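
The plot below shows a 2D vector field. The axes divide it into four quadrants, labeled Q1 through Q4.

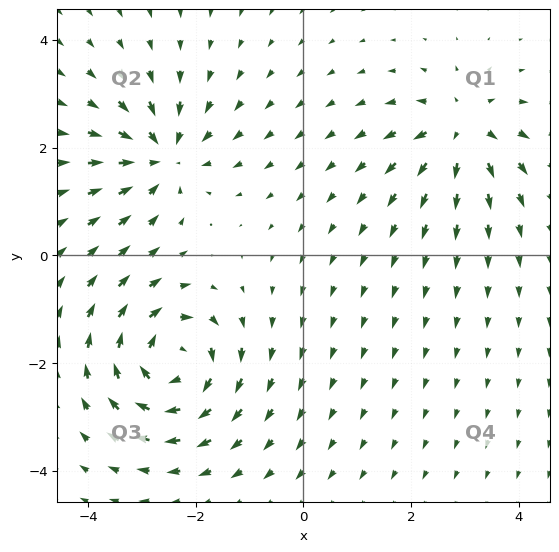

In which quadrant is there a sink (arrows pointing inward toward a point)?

Q2

The sink sits at approximately (-2.6, 1.8), which lies in quadrant Q2. The divergence there is about -5, negative as expected for a sink.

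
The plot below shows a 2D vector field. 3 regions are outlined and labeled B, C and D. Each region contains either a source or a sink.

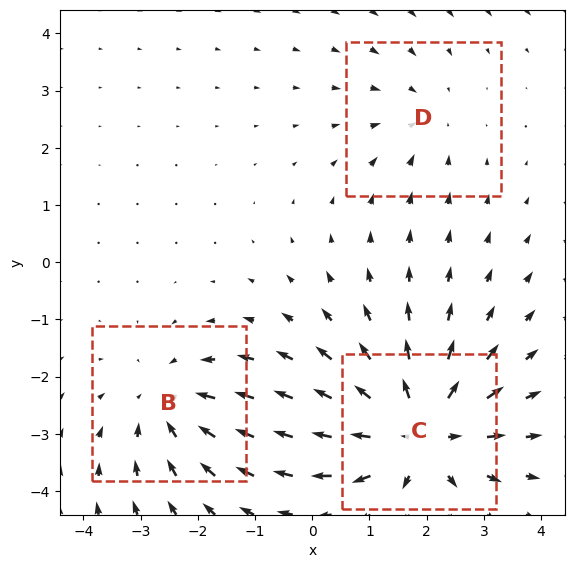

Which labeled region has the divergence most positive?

C

Divergence at each region's feature centre — B: about -3, C: about +4, D: about -2. Region C is most positive.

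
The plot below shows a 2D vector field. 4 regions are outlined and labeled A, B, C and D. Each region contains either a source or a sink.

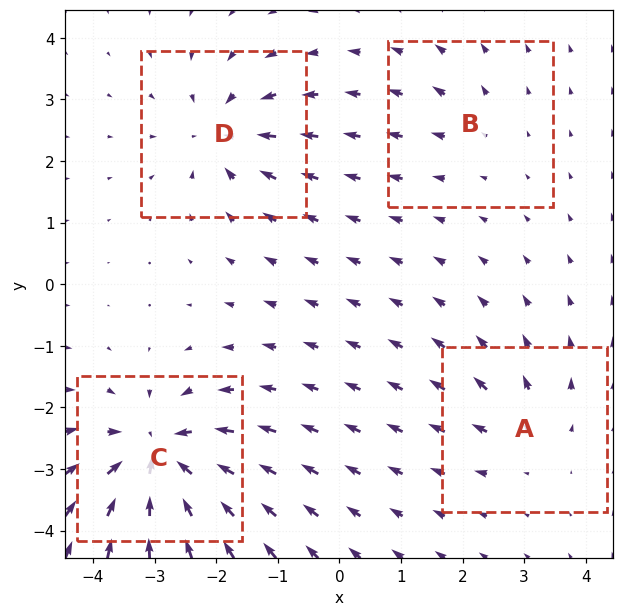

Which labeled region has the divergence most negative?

Divergence at each region's feature centre — A: about +3, B: about +2, C: about -8, D: about -5. Region C is most negative.

C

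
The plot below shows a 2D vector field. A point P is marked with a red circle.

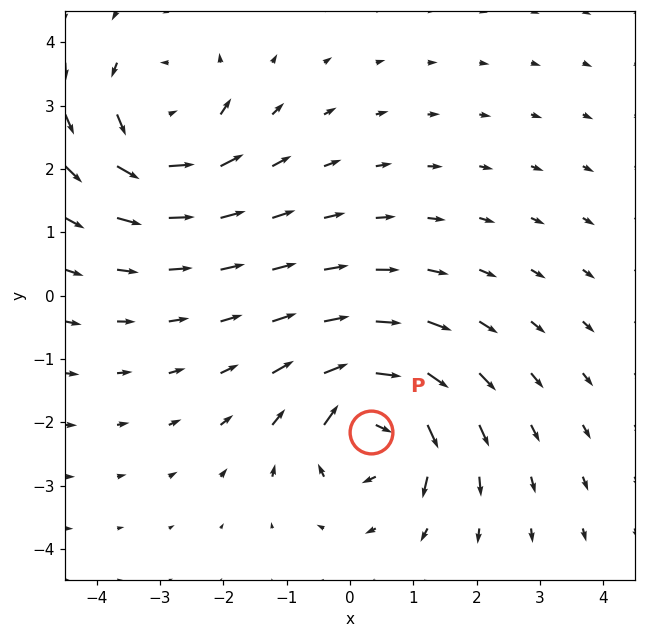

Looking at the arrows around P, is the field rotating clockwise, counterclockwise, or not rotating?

clockwise

Near P at (0.3, -2.2) the arrows circulate clockwise. The curl (z-component) there is about -5; negative curl means clockwise rotation.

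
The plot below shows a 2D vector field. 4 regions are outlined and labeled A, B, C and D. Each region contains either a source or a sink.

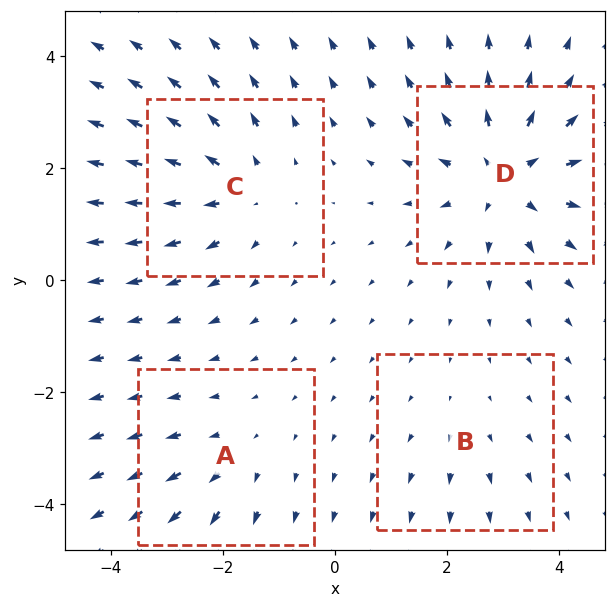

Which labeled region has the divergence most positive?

D

Divergence at each region's feature centre — A: about +3, B: about +2, C: about +4, D: about +6. Region D is most positive.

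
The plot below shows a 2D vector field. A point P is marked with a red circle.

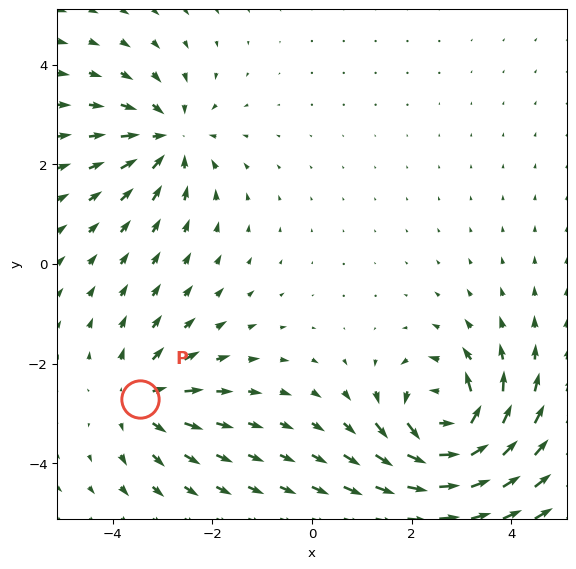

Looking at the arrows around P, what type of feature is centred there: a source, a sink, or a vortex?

source

At P (-3.5, -2.7) the arrows spread outward. Divergence about +3, curl ≈0 — positive divergence with near-zero curl is a source.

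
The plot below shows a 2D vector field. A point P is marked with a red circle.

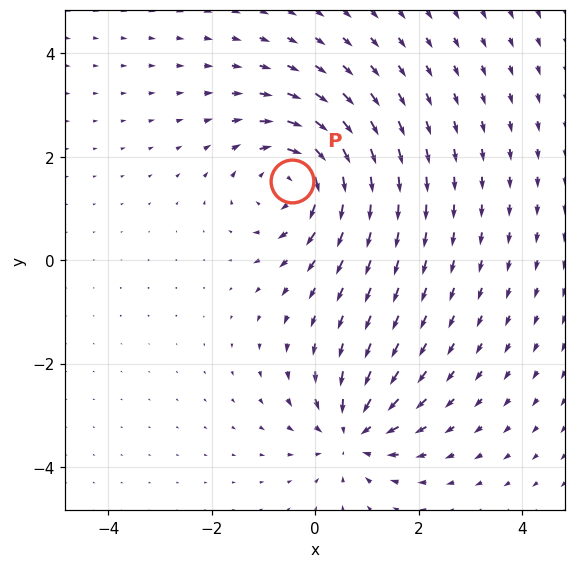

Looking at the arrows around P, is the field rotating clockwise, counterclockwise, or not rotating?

Near P at (-0.4, 1.5) the arrows circulate clockwise. The curl (z-component) there is about -4; negative curl means clockwise rotation.

clockwise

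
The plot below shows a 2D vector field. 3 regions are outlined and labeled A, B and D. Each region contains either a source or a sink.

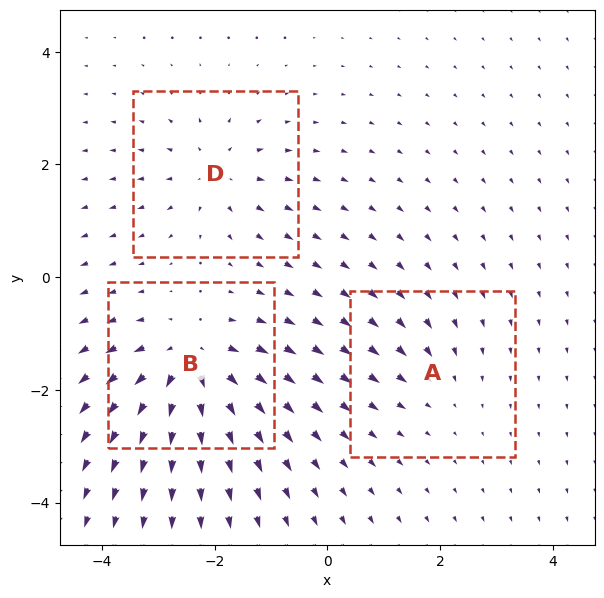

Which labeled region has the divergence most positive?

Divergence at each region's feature centre — A: about -2, B: about +5, D: about +3. Region B is most positive.

B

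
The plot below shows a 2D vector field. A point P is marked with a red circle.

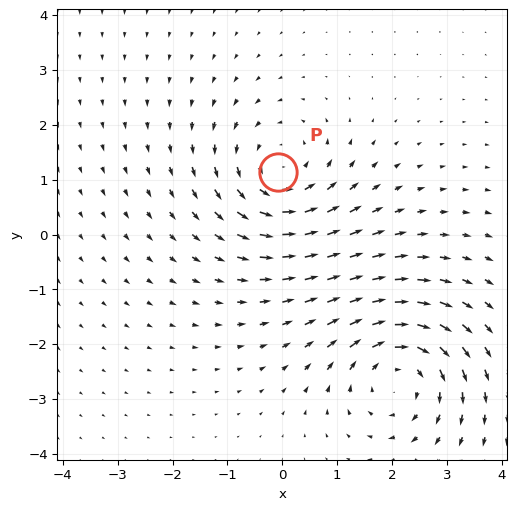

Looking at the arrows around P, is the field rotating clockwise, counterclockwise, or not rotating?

Near P at (-0.1, 1.1) the arrows circulate counterclockwise. The curl (z-component) there is about +4; positive curl means counterclockwise rotation.

counterclockwise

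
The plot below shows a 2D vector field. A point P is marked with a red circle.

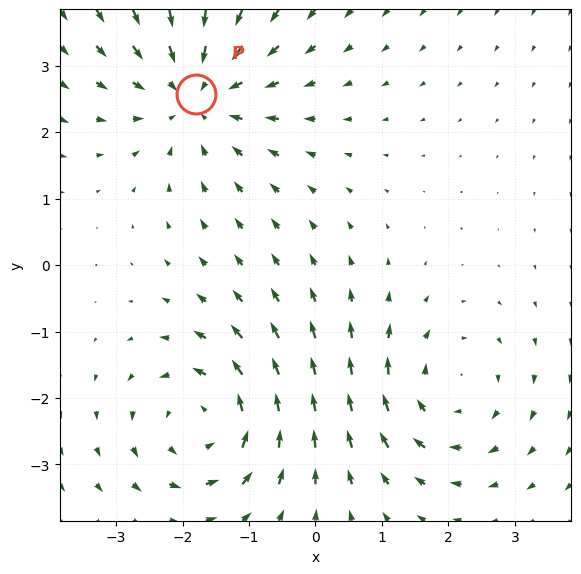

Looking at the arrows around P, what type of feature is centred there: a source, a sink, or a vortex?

sink

At P (-1.8, 2.6) the arrows converge inward. Divergence about -4, curl ≈0 — negative divergence with near-zero curl is a sink.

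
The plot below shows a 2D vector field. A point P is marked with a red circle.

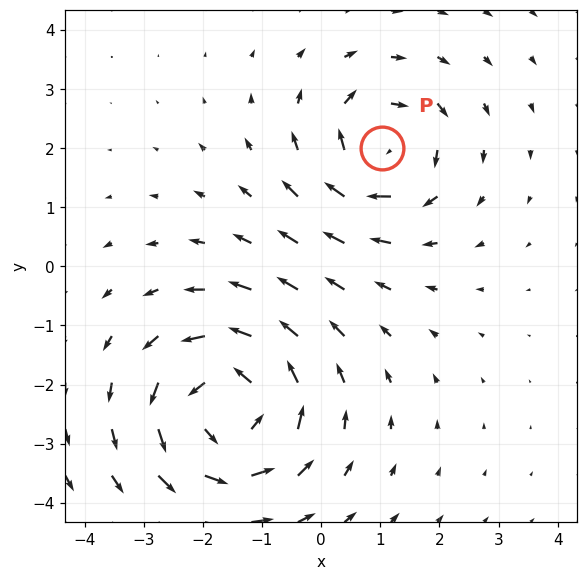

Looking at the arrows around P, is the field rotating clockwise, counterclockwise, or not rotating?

clockwise

Near P at (1.0, 2.0) the arrows circulate clockwise. The curl (z-component) there is about -4; negative curl means clockwise rotation.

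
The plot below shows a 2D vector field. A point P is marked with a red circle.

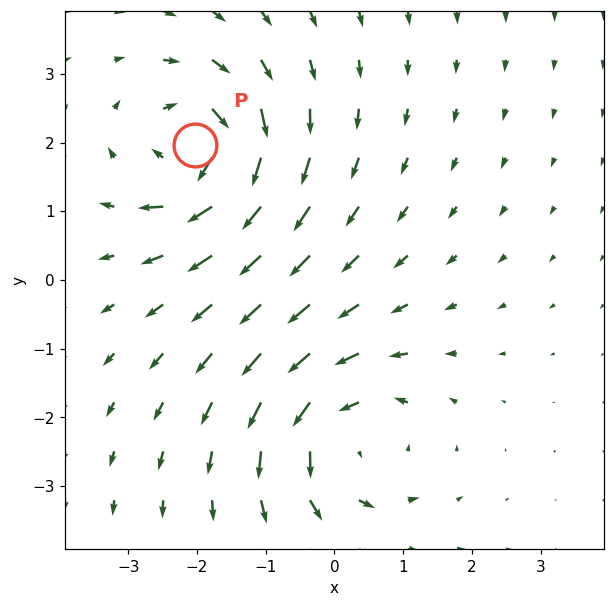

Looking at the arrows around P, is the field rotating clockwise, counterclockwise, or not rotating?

clockwise

Near P at (-2.0, 2.0) the arrows circulate clockwise. The curl (z-component) there is about -5; negative curl means clockwise rotation.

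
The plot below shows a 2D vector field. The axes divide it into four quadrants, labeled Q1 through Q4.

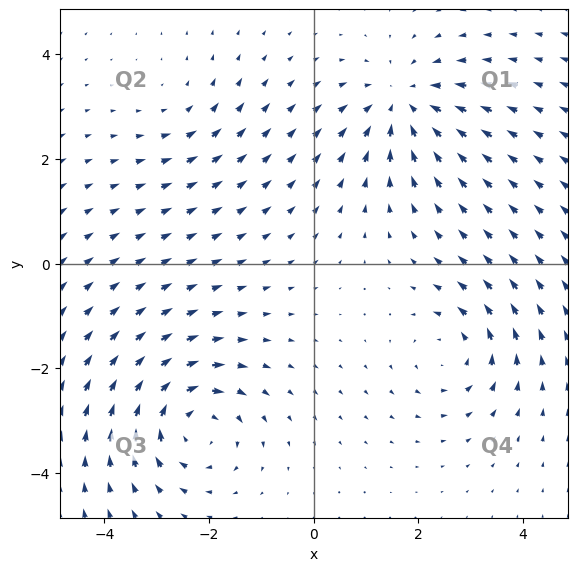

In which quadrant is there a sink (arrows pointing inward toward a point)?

The sink sits at approximately (1.7, 3.1), which lies in quadrant Q1. The divergence there is about -5, negative as expected for a sink.

Q1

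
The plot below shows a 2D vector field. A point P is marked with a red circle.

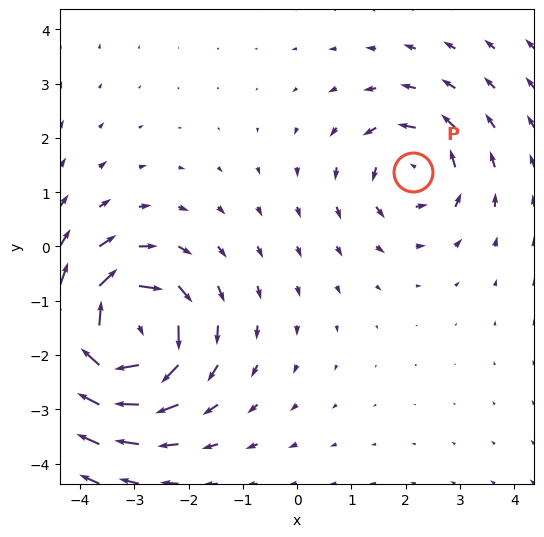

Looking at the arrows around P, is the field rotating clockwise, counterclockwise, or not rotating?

counterclockwise

Near P at (2.1, 1.4) the arrows circulate counterclockwise. The curl (z-component) there is about +4; positive curl means counterclockwise rotation.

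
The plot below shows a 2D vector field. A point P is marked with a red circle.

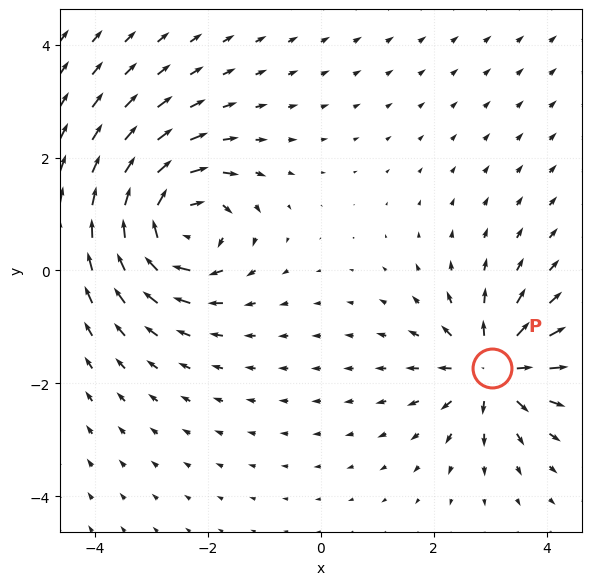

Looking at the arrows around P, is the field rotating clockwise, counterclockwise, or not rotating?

Near P at (3.0, -1.7) the arrows show no circulation. The curl there is ≈0.

not rotating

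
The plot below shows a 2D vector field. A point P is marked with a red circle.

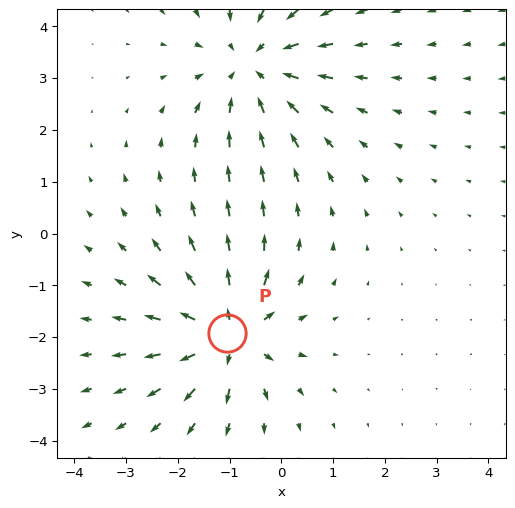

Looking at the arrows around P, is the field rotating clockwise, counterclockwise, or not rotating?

Near P at (-1.0, -1.9) the arrows show no circulation. The curl there is ≈0.

not rotating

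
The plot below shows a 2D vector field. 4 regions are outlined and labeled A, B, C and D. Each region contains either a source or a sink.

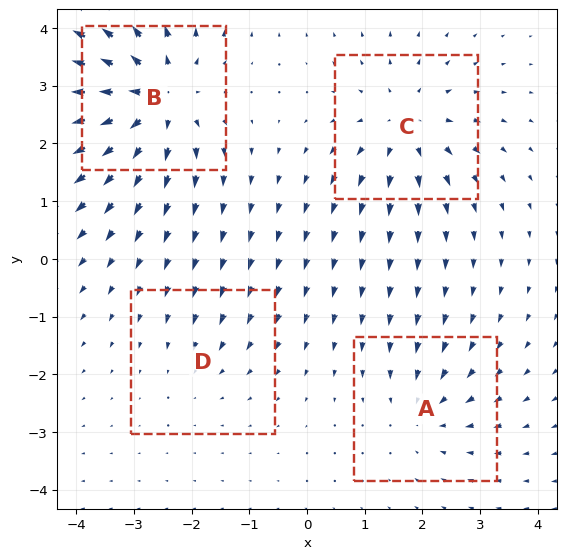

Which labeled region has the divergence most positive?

B

Divergence at each region's feature centre — A: about -4, B: about +7, C: about +5, D: about -2. Region B is most positive.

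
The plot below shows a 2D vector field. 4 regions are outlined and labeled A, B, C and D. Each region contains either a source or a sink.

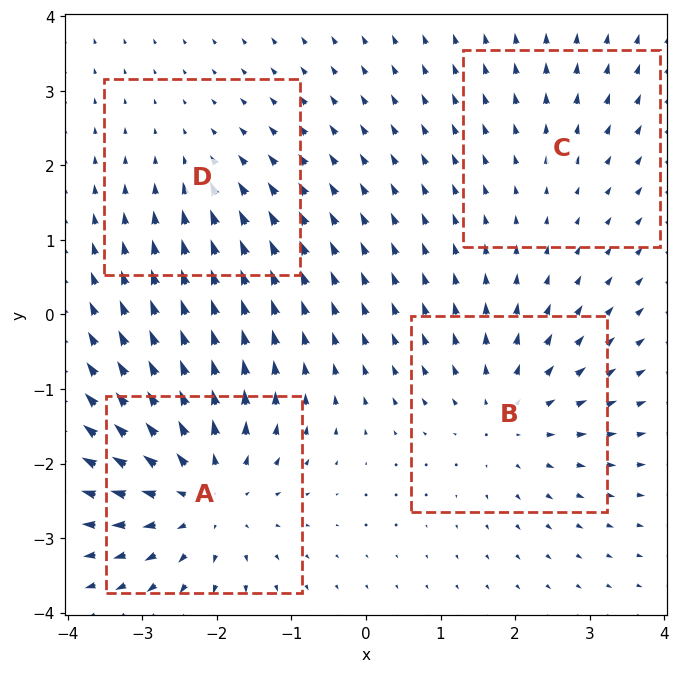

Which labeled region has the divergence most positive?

A

Divergence at each region's feature centre — A: about +6, B: about +4, C: about +2, D: about -3. Region A is most positive.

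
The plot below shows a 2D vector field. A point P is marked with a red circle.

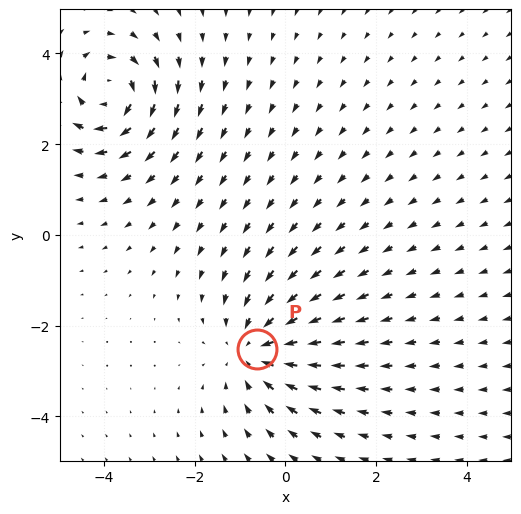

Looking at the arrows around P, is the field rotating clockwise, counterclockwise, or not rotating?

not rotating

Near P at (-0.6, -2.5) the arrows show no circulation. The curl there is ≈0.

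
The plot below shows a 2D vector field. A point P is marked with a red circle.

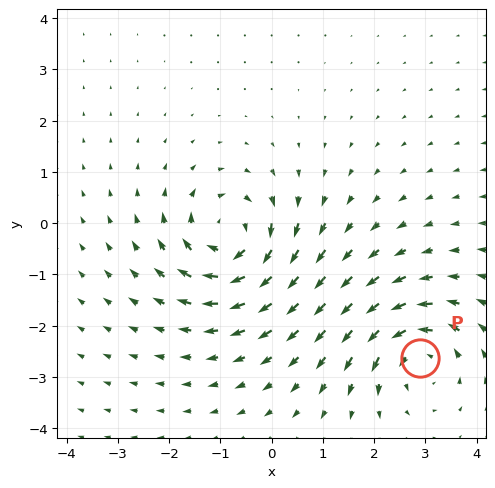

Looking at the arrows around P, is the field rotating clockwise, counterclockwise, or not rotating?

counterclockwise

Near P at (2.9, -2.6) the arrows circulate counterclockwise. The curl (z-component) there is about +5; positive curl means counterclockwise rotation.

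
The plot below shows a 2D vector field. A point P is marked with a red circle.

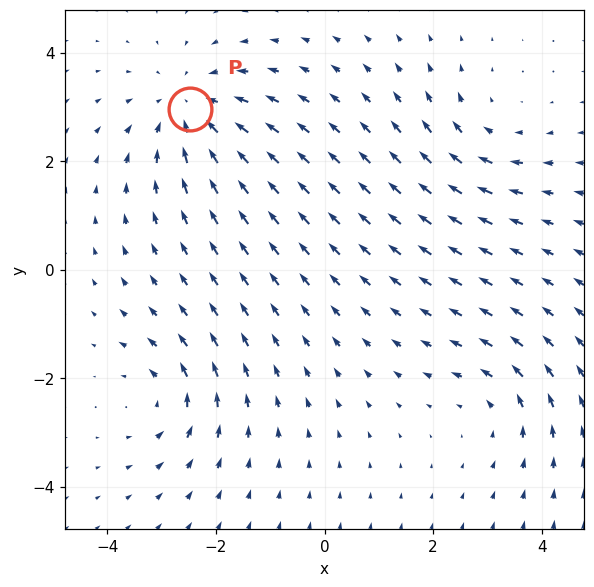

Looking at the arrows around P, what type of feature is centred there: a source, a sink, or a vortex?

sink

At P (-2.5, 3.0) the arrows converge inward. Divergence about -4, curl ≈0 — negative divergence with near-zero curl is a sink.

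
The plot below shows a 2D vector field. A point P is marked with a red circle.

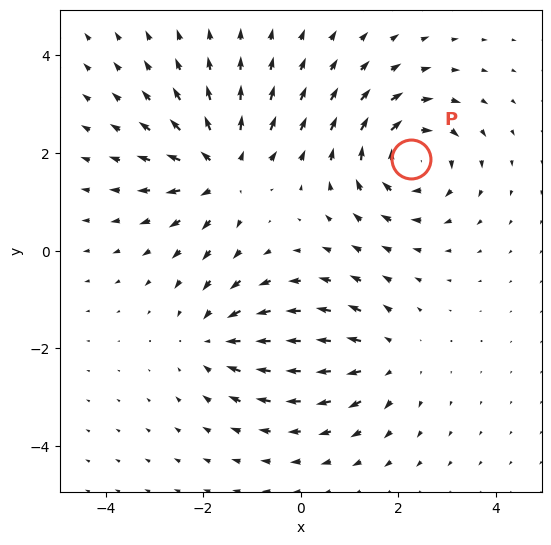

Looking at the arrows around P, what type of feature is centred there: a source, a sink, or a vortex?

vortex

At P (2.3, 1.9) the arrows circulate clockwise. Divergence ≈0, curl about -5 — near-zero divergence with nonzero curl is a vortex.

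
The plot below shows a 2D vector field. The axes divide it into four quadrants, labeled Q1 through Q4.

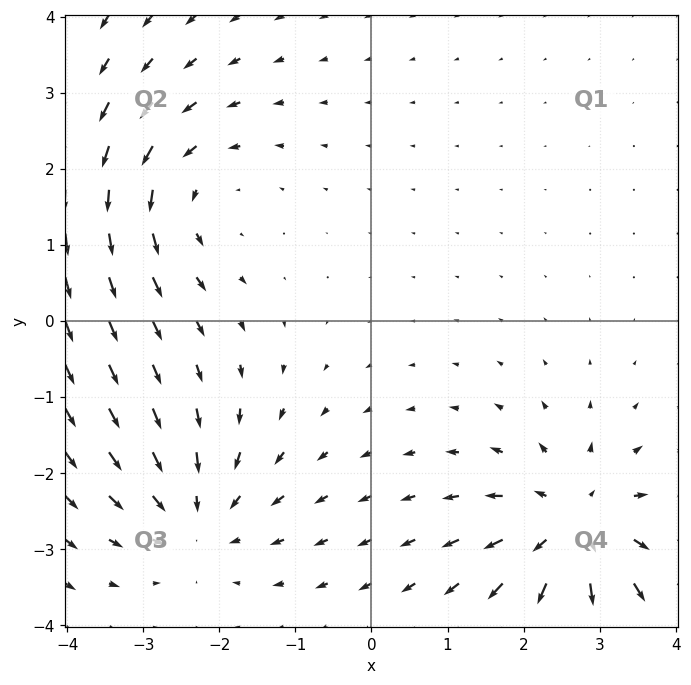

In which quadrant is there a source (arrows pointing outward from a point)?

The source sits at approximately (2.7, -2.7), which lies in quadrant Q4. The divergence there is about +4, positive as expected for a source.

Q4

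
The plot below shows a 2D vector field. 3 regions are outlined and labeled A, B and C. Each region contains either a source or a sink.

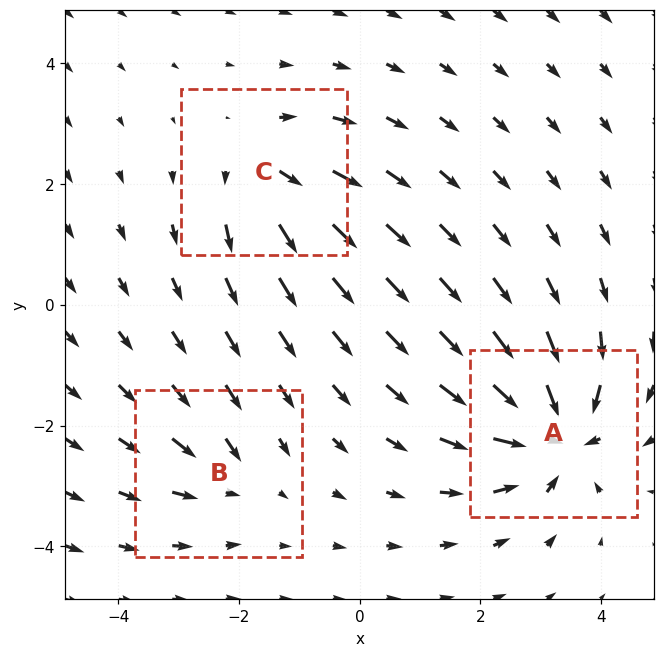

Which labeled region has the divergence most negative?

A

Divergence at each region's feature centre — A: about -6, B: about -2, C: about +4. Region A is most negative.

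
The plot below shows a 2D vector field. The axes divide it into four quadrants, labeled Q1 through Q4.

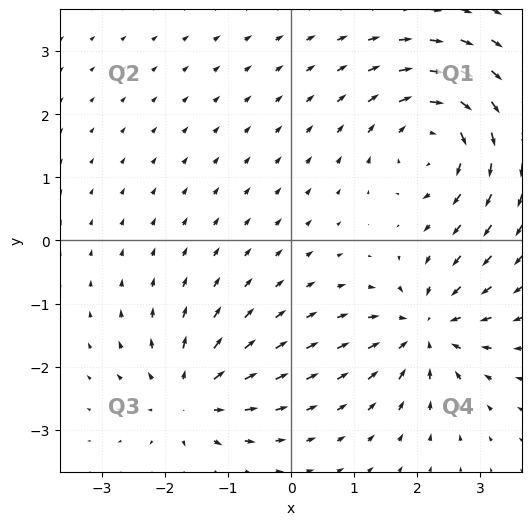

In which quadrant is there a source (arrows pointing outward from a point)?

The source sits at approximately (-1.6, -2.5), which lies in quadrant Q3. The divergence there is about +4, positive as expected for a source.

Q3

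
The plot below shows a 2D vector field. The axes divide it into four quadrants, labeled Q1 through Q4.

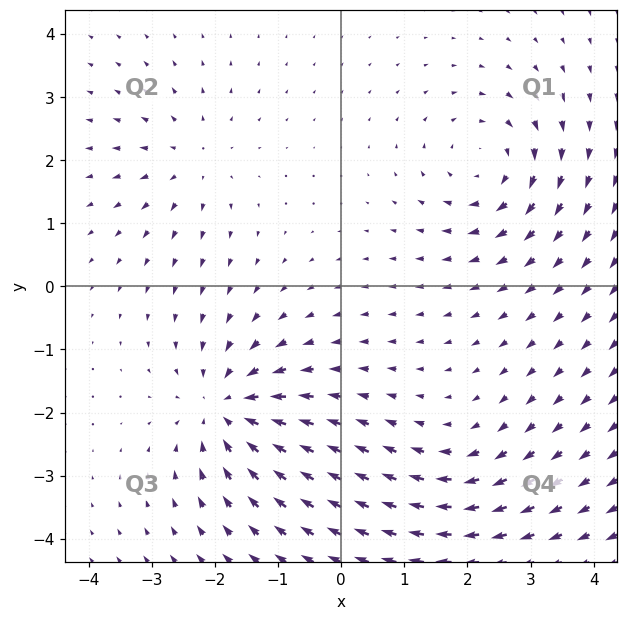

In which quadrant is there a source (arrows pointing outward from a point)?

The source sits at approximately (-2.4, 2.0), which lies in quadrant Q2. The divergence there is about +3, positive as expected for a source.

Q2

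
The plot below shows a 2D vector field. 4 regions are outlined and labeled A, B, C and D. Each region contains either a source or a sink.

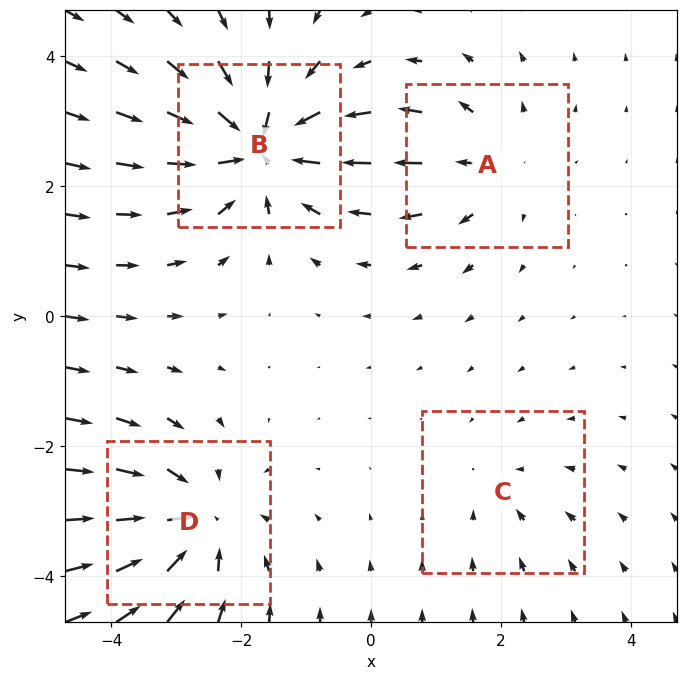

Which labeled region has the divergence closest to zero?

Divergence at each region's feature centre — A: about +3, B: about -7, C: about -2, D: about -5. Region C is closest to zero.

C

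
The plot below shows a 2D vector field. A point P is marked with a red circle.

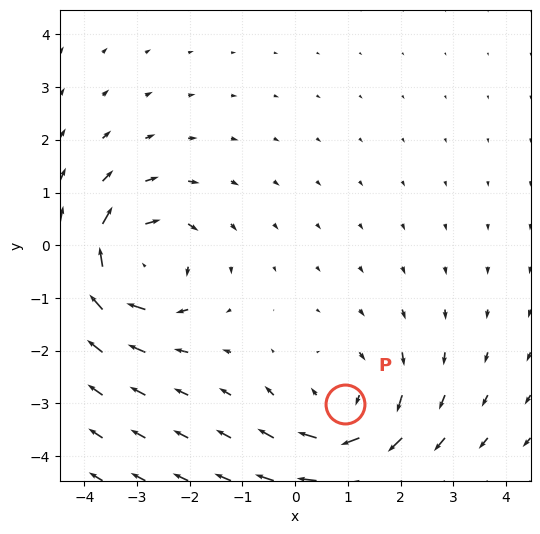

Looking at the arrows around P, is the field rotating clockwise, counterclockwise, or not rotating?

clockwise

Near P at (1.0, -3.0) the arrows circulate clockwise. The curl (z-component) there is about -3; negative curl means clockwise rotation.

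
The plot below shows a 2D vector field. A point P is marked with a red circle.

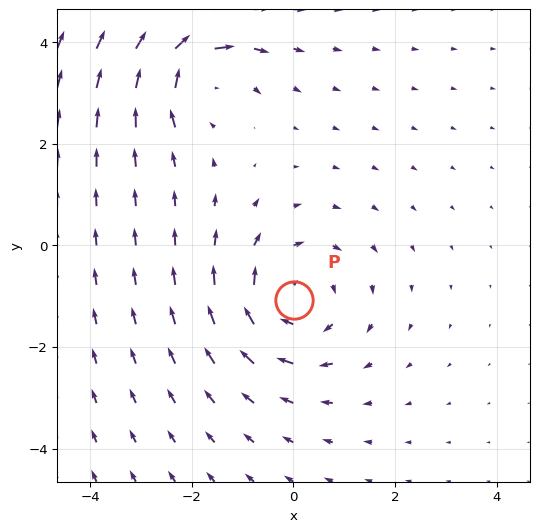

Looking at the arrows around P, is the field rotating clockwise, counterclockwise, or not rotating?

Near P at (0.0, -1.1) the arrows circulate clockwise. The curl (z-component) there is about -3; negative curl means clockwise rotation.

clockwise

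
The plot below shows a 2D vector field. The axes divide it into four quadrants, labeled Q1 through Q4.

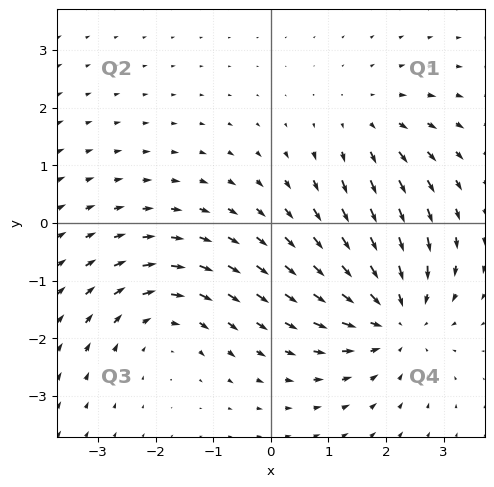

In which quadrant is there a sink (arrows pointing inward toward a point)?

The sink sits at approximately (2.1, -1.6), which lies in quadrant Q4. The divergence there is about -4, negative as expected for a sink.

Q4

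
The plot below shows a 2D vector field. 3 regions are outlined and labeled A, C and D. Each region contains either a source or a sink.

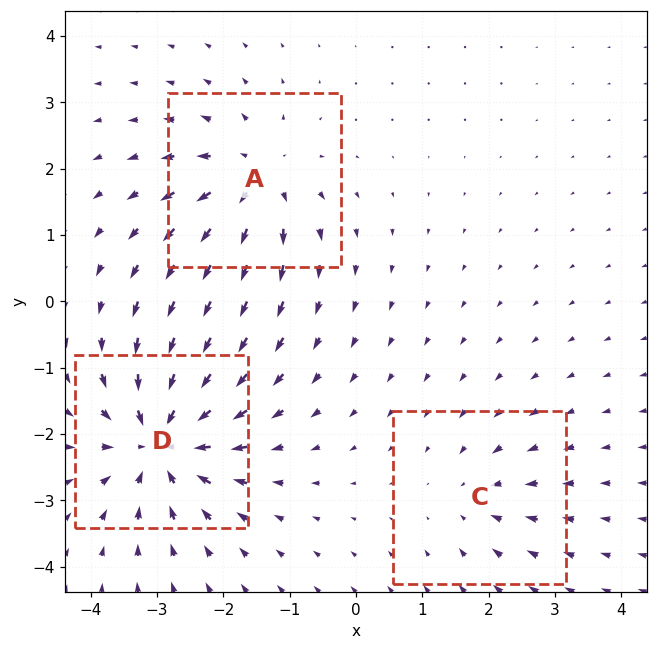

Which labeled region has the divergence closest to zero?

Divergence at each region's feature centre — A: about +4, C: about -2, D: about -6. Region C is closest to zero.

C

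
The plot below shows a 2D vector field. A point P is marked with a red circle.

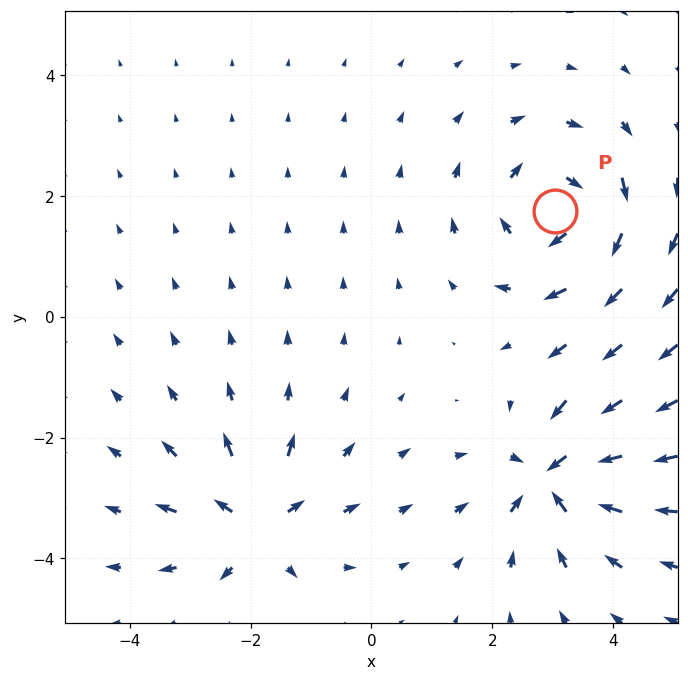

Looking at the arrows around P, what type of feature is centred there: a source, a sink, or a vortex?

At P (3.0, 1.8) the arrows circulate clockwise. Divergence ≈0, curl about -4 — near-zero divergence with nonzero curl is a vortex.

vortex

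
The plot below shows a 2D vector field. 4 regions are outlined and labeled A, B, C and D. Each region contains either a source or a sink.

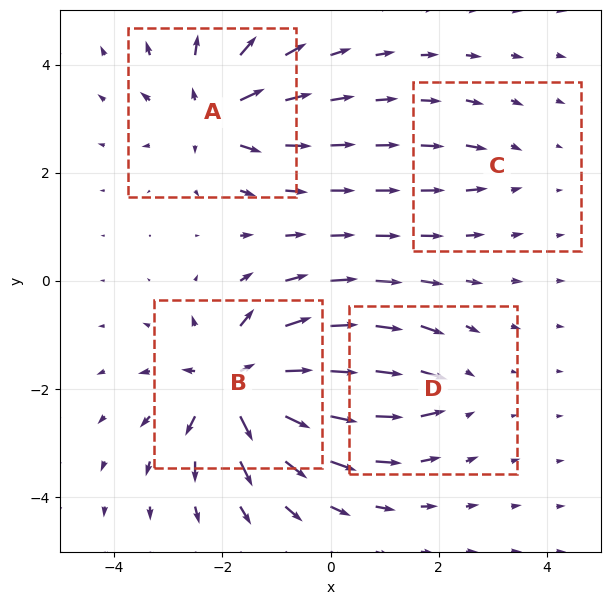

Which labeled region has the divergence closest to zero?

C

Divergence at each region's feature centre — A: about +6, B: about +9, C: about -2, D: about -4. Region C is closest to zero.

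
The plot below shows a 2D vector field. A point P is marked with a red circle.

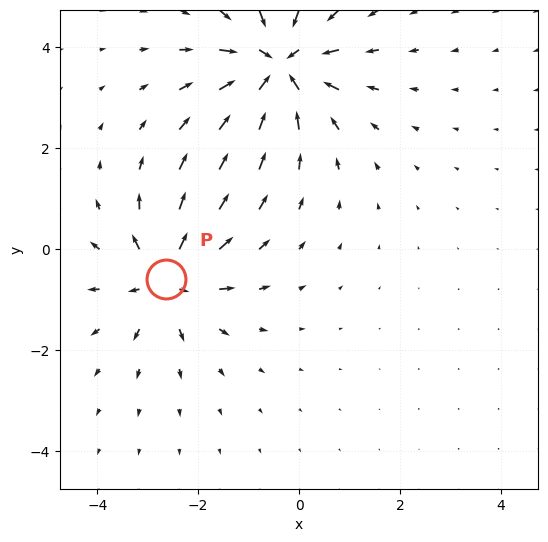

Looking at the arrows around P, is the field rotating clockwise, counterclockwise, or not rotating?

not rotating

Near P at (-2.6, -0.6) the arrows show no circulation. The curl there is ≈0.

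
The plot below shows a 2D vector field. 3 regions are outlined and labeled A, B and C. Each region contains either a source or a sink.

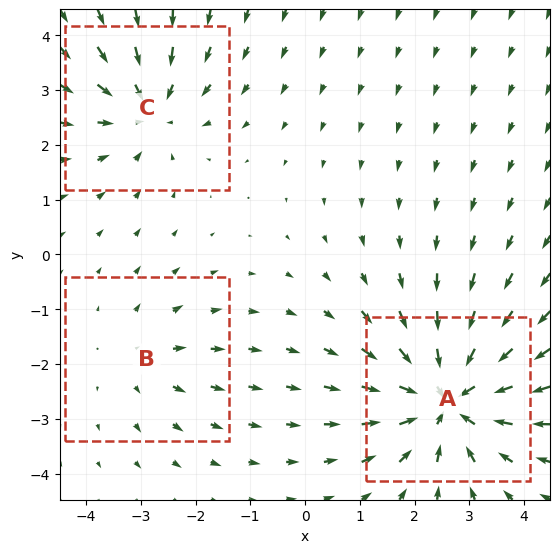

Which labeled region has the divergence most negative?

Divergence at each region's feature centre — A: about -5, B: about +2, C: about -3. Region A is most negative.

A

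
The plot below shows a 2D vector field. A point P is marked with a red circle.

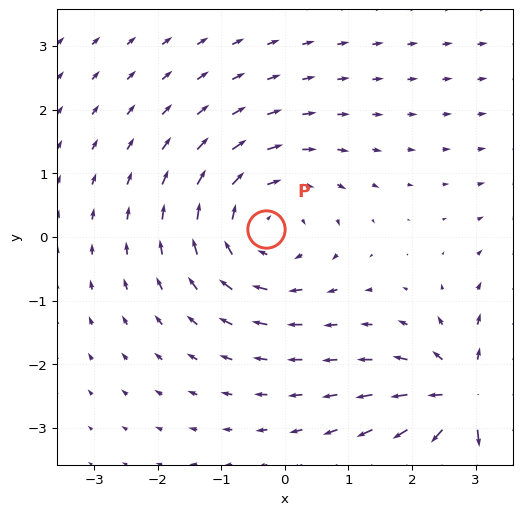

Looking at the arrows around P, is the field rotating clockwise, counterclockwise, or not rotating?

Near P at (-0.3, 0.1) the arrows circulate clockwise. The curl (z-component) there is about -3; negative curl means clockwise rotation.

clockwise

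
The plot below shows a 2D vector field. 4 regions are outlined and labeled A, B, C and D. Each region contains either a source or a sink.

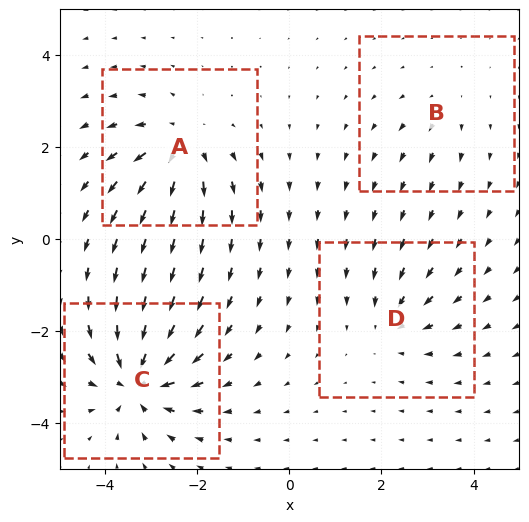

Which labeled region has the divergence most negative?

Divergence at each region's feature centre — A: about +6, B: about +2, C: about -8, D: about -4. Region C is most negative.

C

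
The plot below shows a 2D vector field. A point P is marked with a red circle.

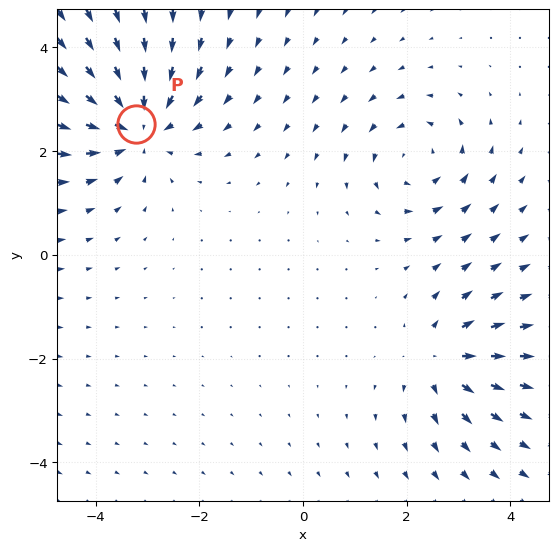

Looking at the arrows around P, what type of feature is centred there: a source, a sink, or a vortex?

At P (-3.2, 2.5) the arrows converge inward. Divergence about -5, curl ≈0 — negative divergence with near-zero curl is a sink.

sink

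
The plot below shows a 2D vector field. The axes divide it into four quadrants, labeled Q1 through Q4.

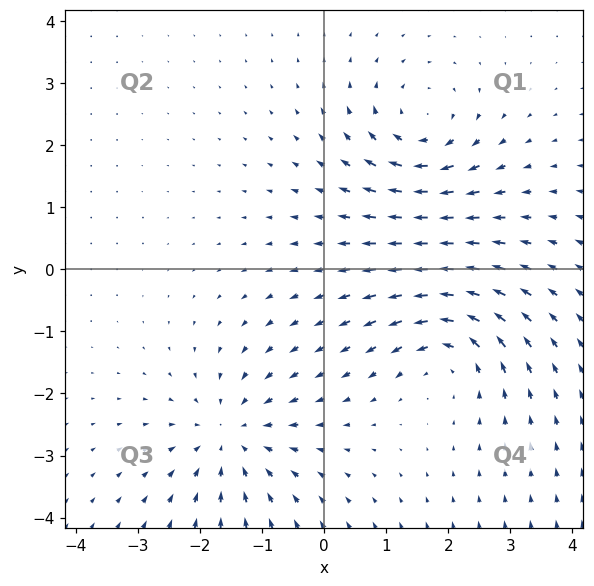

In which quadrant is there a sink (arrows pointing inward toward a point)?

Q3

The sink sits at approximately (-1.5, -2.7), which lies in quadrant Q3. The divergence there is about -3, negative as expected for a sink.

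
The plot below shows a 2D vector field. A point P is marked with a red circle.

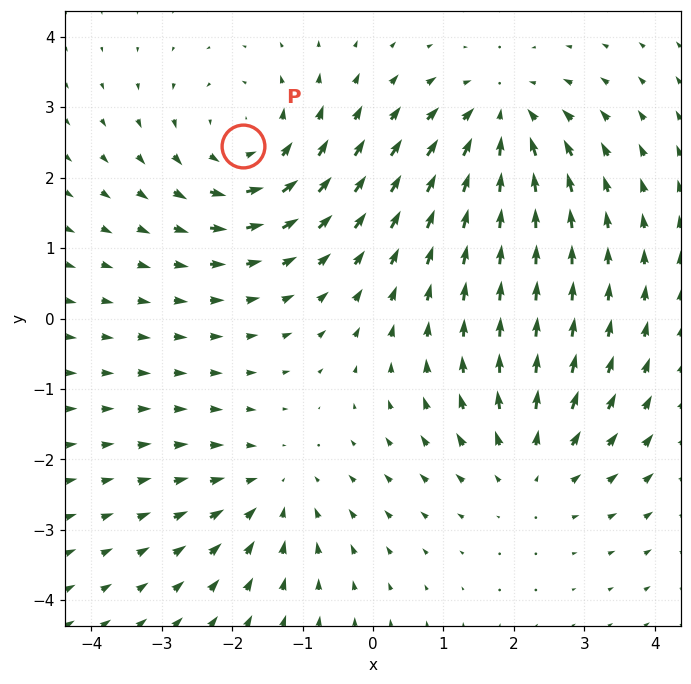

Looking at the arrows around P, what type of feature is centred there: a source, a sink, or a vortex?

vortex

At P (-1.8, 2.5) the arrows circulate counterclockwise. Divergence ≈0, curl about +3 — near-zero divergence with nonzero curl is a vortex.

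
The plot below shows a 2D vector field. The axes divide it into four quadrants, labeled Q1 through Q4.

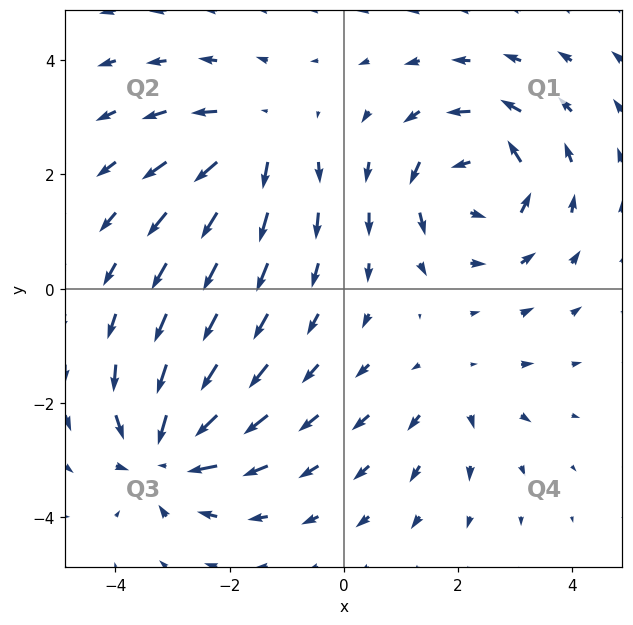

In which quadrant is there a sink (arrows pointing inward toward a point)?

Q3

The sink sits at approximately (-3.1, -2.9), which lies in quadrant Q3. The divergence there is about -5, negative as expected for a sink.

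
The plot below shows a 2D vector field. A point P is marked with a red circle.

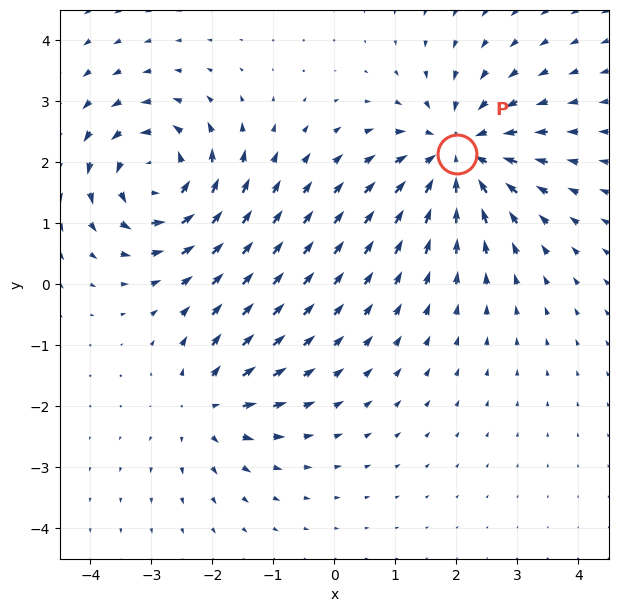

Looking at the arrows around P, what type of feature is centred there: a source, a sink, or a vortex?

sink

At P (2.0, 2.1) the arrows converge inward. Divergence about -5, curl ≈0 — negative divergence with near-zero curl is a sink.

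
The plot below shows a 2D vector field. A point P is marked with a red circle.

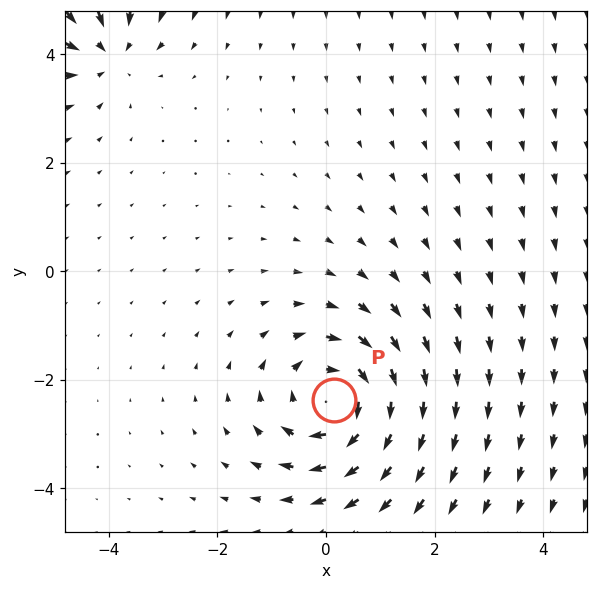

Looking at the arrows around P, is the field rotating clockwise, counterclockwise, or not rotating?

clockwise

Near P at (0.1, -2.4) the arrows circulate clockwise. The curl (z-component) there is about -5; negative curl means clockwise rotation.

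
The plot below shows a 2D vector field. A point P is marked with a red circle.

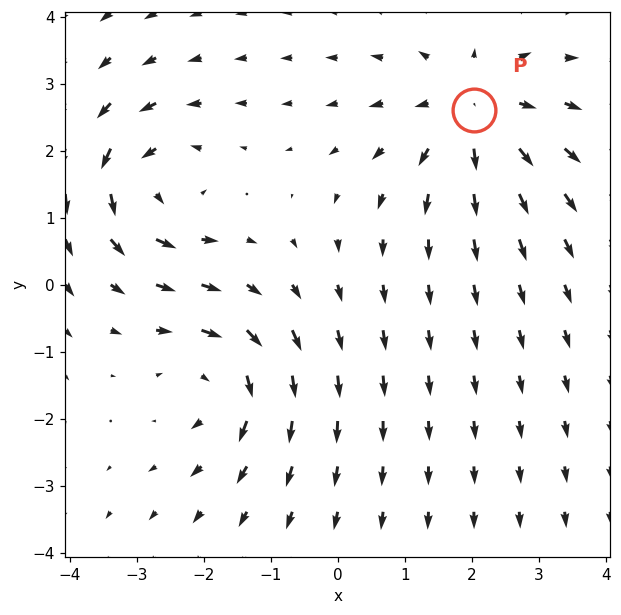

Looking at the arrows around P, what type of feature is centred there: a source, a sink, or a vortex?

At P (2.0, 2.6) the arrows spread outward. Divergence about +4, curl ≈0 — positive divergence with near-zero curl is a source.

source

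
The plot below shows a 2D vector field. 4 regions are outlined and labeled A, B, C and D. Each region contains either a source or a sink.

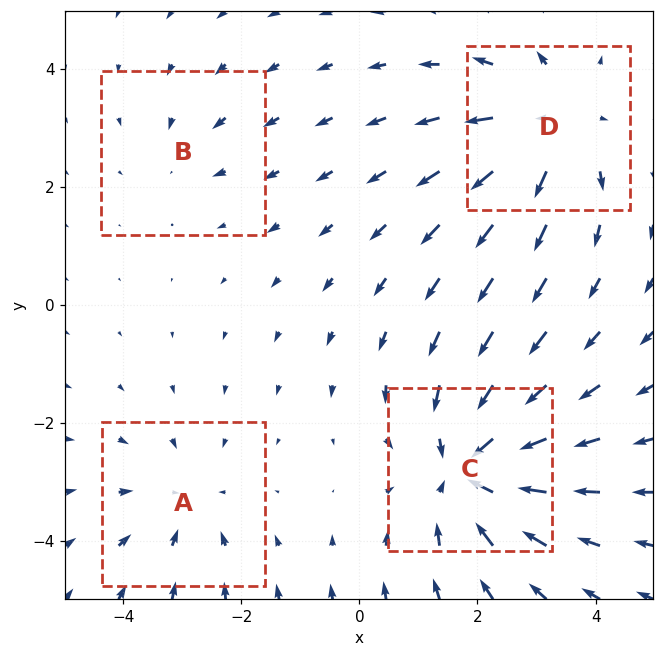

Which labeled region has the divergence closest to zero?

Divergence at each region's feature centre — A: about -3, B: about -2, C: about -6, D: about +4. Region B is closest to zero.

B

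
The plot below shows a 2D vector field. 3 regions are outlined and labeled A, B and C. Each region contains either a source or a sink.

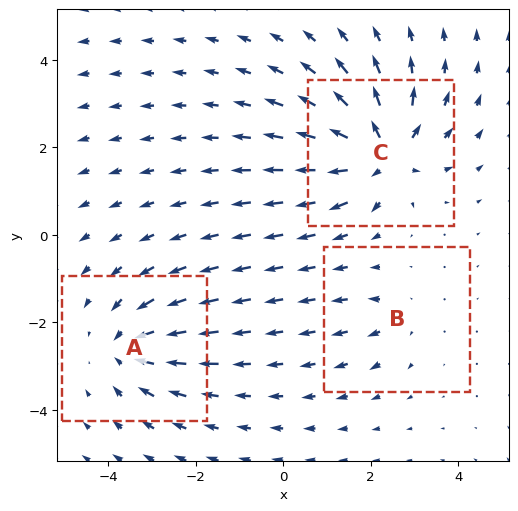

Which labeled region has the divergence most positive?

C

Divergence at each region's feature centre — A: about -4, B: about +2, C: about +6. Region C is most positive.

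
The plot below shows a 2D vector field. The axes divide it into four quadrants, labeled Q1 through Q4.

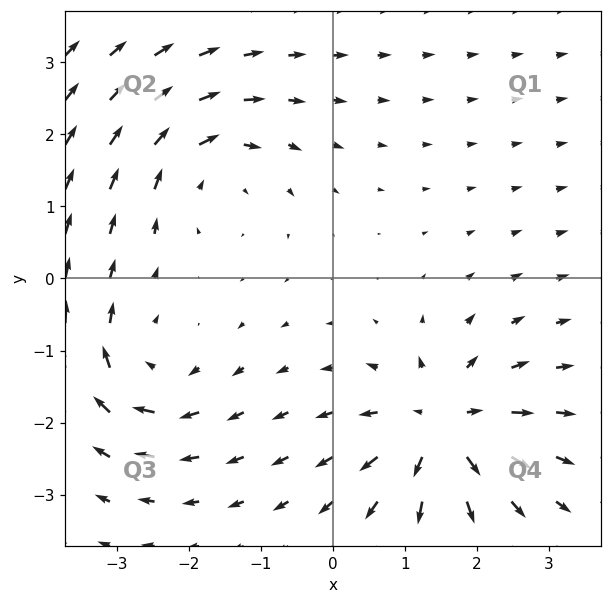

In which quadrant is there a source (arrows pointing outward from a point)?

Q4

The source sits at approximately (1.5, -2.1), which lies in quadrant Q4. The divergence there is about +7, positive as expected for a source.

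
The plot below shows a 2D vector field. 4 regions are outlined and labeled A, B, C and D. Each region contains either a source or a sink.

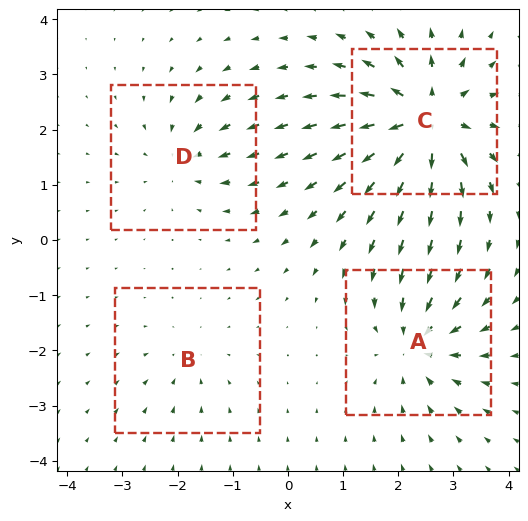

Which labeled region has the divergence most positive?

Divergence at each region's feature centre — A: about -6, B: about -2, C: about +8, D: about -4. Region C is most positive.

C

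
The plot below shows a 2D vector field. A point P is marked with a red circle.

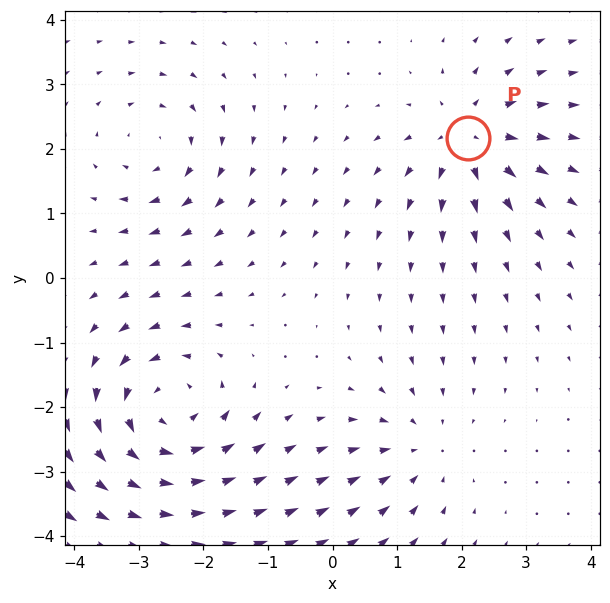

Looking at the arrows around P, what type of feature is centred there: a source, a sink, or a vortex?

source

At P (2.1, 2.2) the arrows spread outward. Divergence about +4, curl ≈0 — positive divergence with near-zero curl is a source.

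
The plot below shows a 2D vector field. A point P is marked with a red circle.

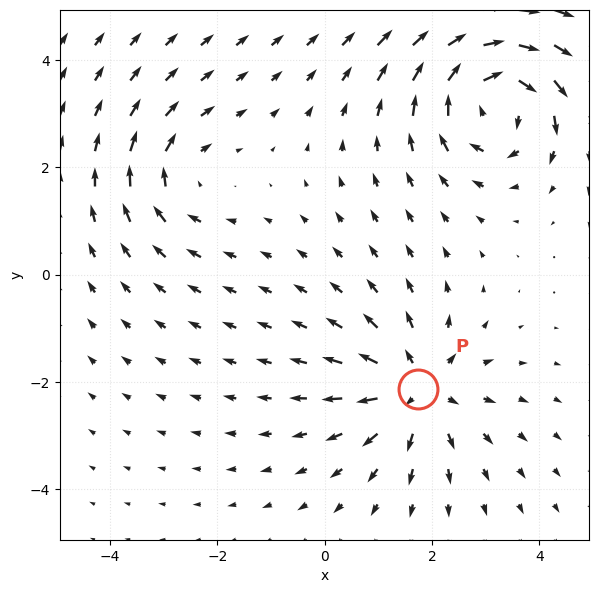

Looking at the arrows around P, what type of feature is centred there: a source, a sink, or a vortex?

source

At P (1.7, -2.1) the arrows spread outward. Divergence about +4, curl ≈0 — positive divergence with near-zero curl is a source.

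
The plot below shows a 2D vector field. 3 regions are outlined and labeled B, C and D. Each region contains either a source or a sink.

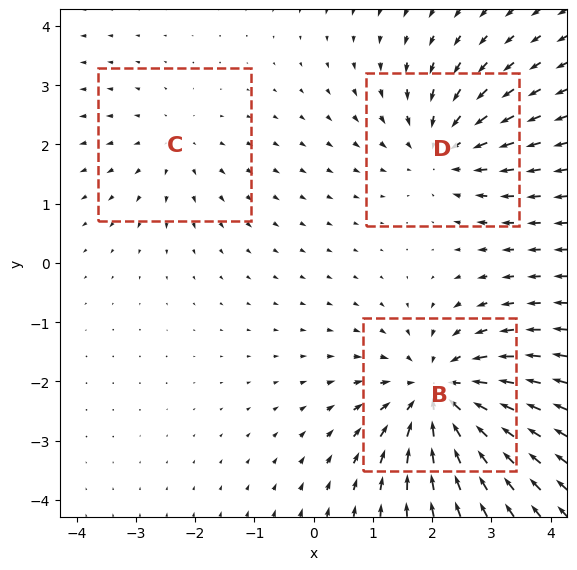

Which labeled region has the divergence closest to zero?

Divergence at each region's feature centre — B: about -5, C: about +2, D: about -3. Region C is closest to zero.

C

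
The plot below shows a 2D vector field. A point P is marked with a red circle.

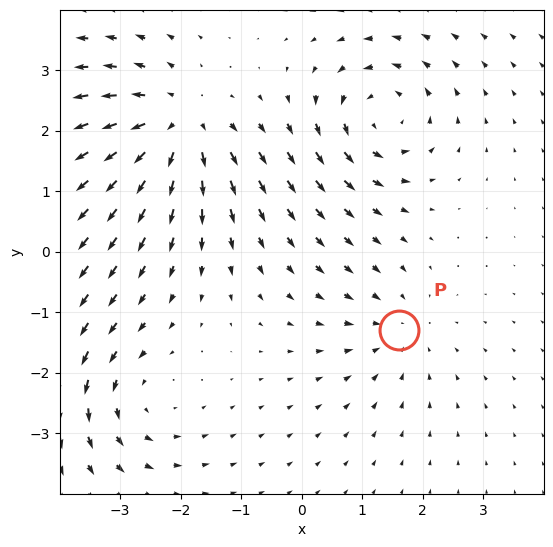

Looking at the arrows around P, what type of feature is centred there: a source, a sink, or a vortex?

sink

At P (1.6, -1.3) the arrows converge inward. Divergence about -3, curl ≈0 — negative divergence with near-zero curl is a sink.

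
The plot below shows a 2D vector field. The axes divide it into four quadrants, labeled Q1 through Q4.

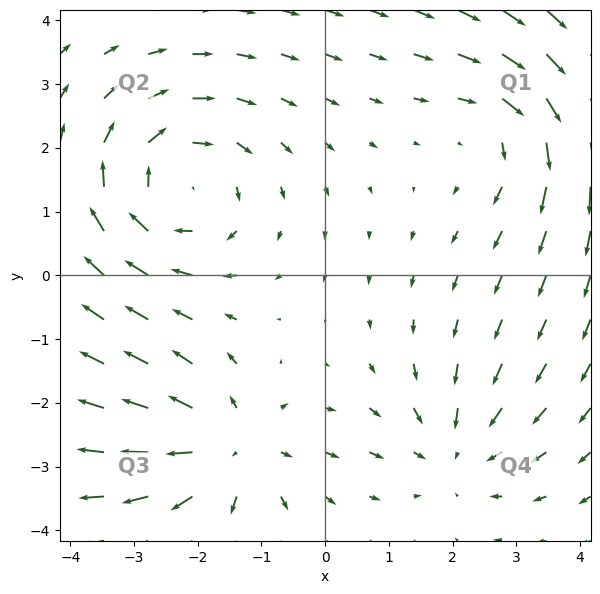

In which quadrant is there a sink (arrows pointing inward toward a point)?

Q4

The sink sits at approximately (2.0, -2.7), which lies in quadrant Q4. The divergence there is about -3, negative as expected for a sink.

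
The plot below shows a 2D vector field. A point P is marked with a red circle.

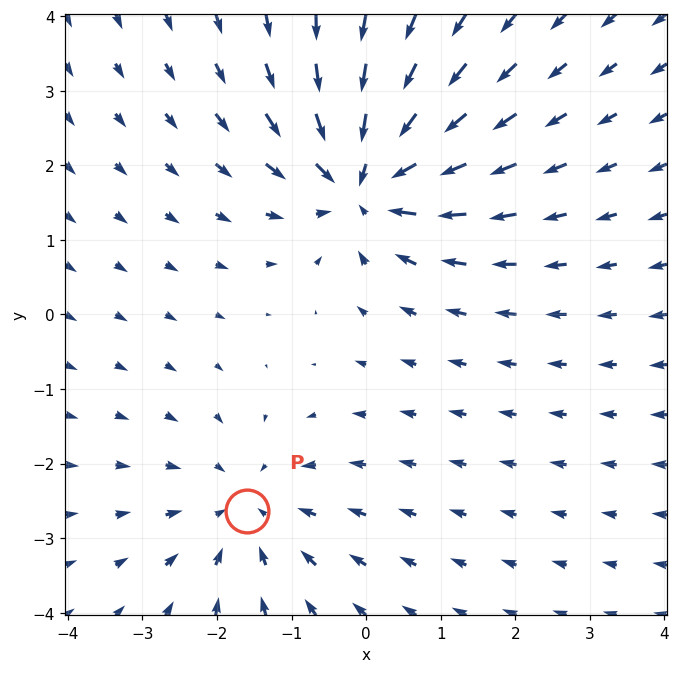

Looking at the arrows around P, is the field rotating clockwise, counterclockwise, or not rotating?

not rotating

Near P at (-1.6, -2.6) the arrows show no circulation. The curl there is ≈0.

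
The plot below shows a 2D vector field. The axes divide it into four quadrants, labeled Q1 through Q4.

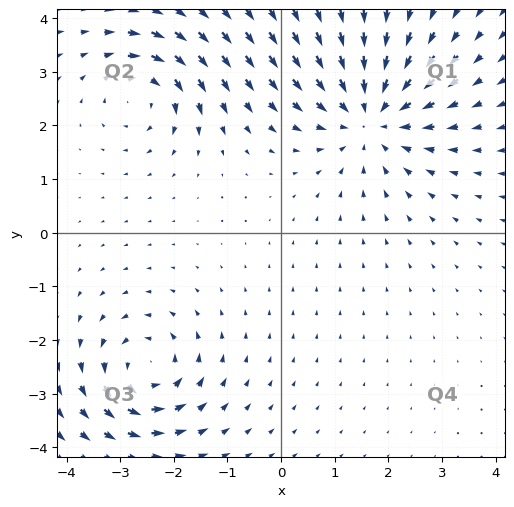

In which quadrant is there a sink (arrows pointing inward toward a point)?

Q1

The sink sits at approximately (1.7, 2.2), which lies in quadrant Q1. The divergence there is about -4, negative as expected for a sink.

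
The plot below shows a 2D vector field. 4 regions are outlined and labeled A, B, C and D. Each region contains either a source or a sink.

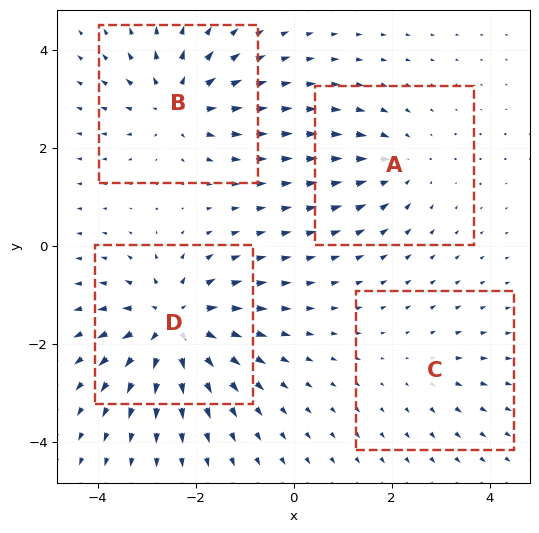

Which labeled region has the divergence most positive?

D

Divergence at each region's feature centre — A: about -4, B: about +6, C: about +2, D: about +8. Region D is most positive.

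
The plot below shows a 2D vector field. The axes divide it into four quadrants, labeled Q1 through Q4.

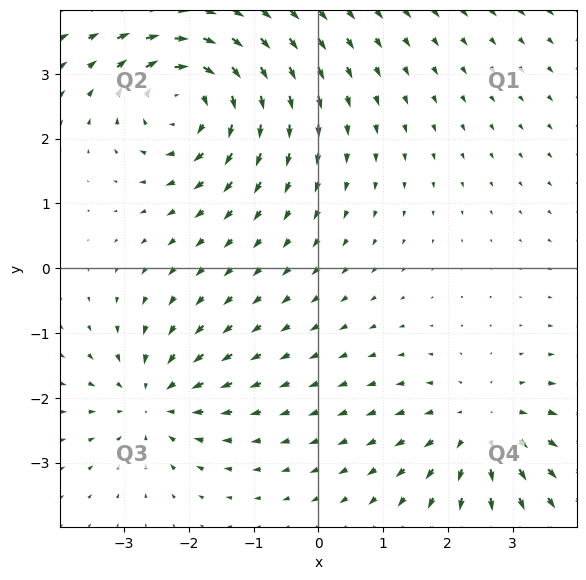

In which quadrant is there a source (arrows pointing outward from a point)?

Q4

The source sits at approximately (2.5, -2.5), which lies in quadrant Q4. The divergence there is about +3, positive as expected for a source.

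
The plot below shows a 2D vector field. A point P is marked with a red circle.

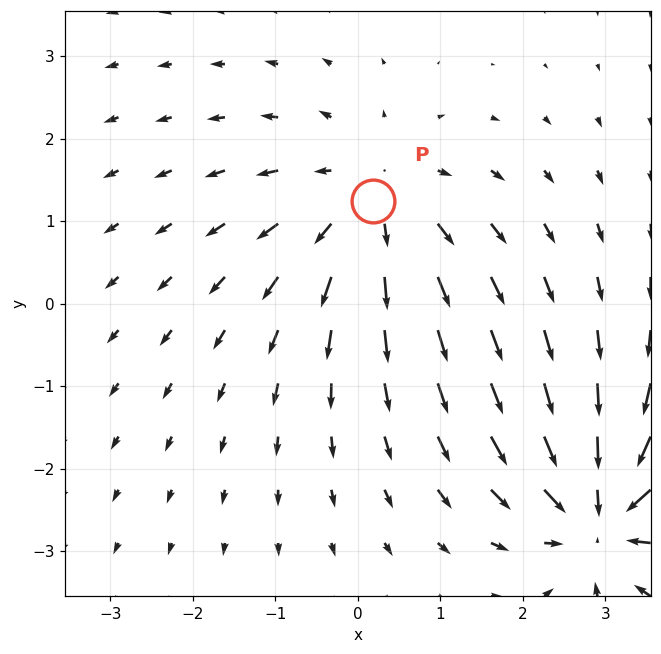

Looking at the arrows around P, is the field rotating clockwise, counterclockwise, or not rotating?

Near P at (0.2, 1.2) the arrows show no circulation. The curl there is ≈0.

not rotating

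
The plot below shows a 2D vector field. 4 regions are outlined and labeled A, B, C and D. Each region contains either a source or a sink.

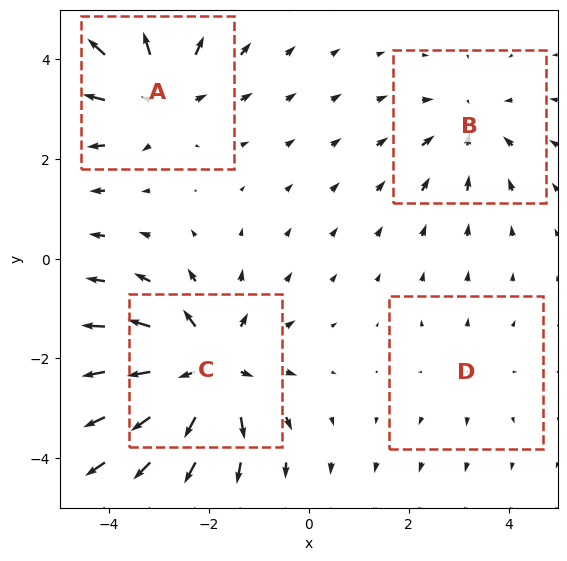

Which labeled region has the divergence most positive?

C

Divergence at each region's feature centre — A: about +5, B: about -3, C: about +7, D: about +2. Region C is most positive.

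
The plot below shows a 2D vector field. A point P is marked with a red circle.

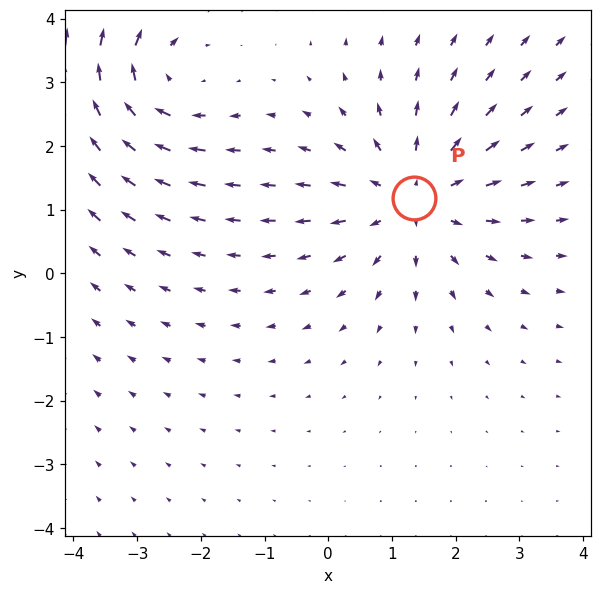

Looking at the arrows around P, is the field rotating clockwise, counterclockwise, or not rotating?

Near P at (1.3, 1.2) the arrows show no circulation. The curl there is ≈0.

not rotating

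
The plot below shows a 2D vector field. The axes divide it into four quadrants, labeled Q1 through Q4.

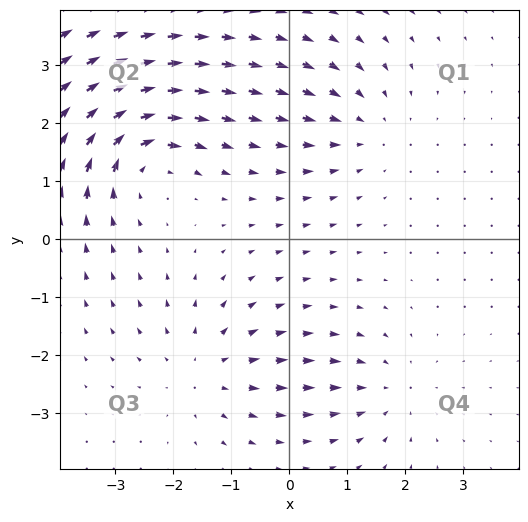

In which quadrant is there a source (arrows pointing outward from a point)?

Q3

The source sits at approximately (-1.4, -2.2), which lies in quadrant Q3. The divergence there is about +3, positive as expected for a source.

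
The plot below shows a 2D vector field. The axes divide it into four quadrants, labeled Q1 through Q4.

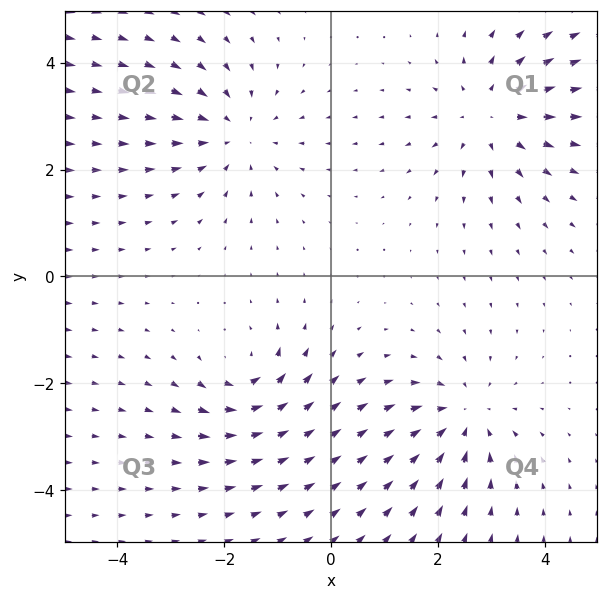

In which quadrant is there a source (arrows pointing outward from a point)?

The source sits at approximately (3.0, 3.0), which lies in quadrant Q1. The divergence there is about +4, positive as expected for a source.

Q1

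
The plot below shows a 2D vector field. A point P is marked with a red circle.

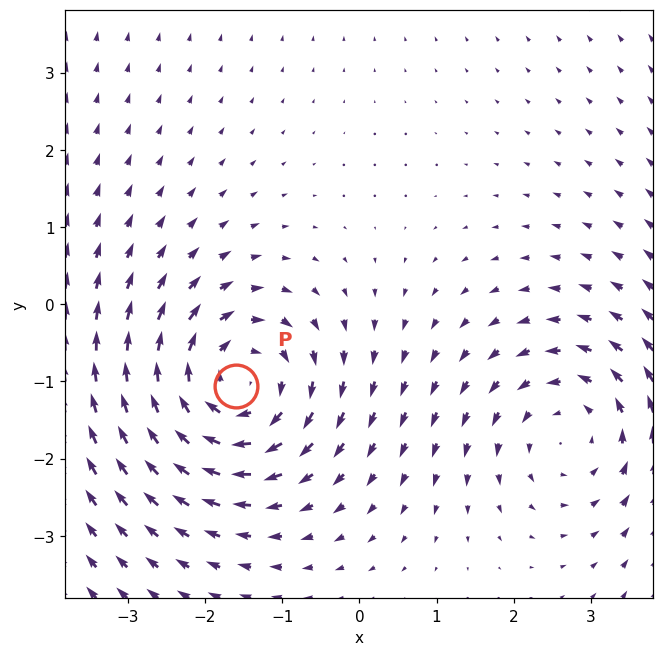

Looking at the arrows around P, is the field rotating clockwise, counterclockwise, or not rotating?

Near P at (-1.6, -1.1) the arrows circulate clockwise. The curl (z-component) there is about -5; negative curl means clockwise rotation.

clockwise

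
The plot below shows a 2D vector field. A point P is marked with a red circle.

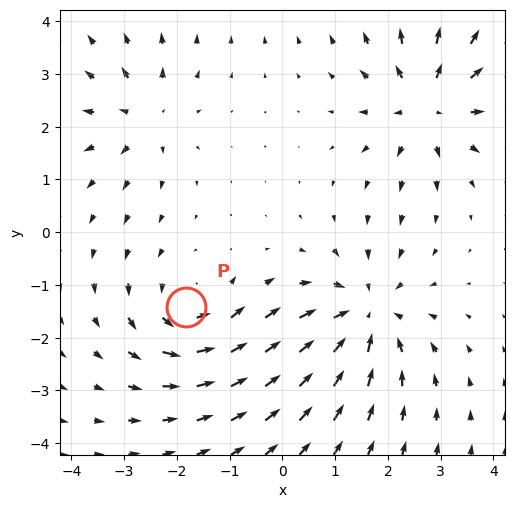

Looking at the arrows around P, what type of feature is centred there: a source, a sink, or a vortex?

At P (-1.8, -1.4) the arrows circulate counterclockwise. Divergence ≈0, curl about +4 — near-zero divergence with nonzero curl is a vortex.

vortex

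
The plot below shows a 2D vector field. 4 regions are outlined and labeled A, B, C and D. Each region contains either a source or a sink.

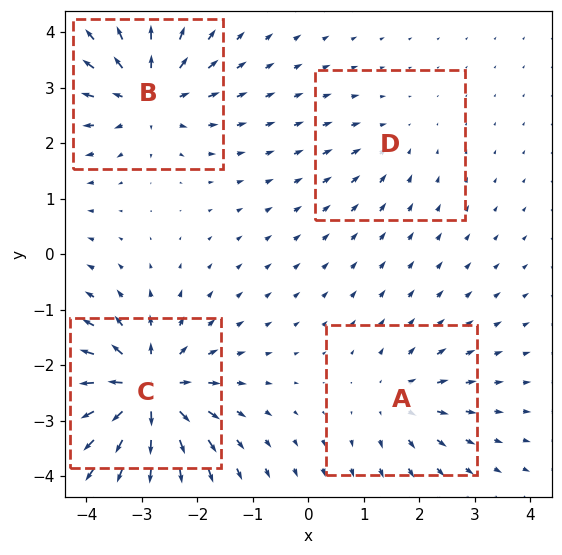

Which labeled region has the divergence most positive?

Divergence at each region's feature centre — A: about +4, B: about +6, C: about +9, D: about -3. Region C is most positive.

C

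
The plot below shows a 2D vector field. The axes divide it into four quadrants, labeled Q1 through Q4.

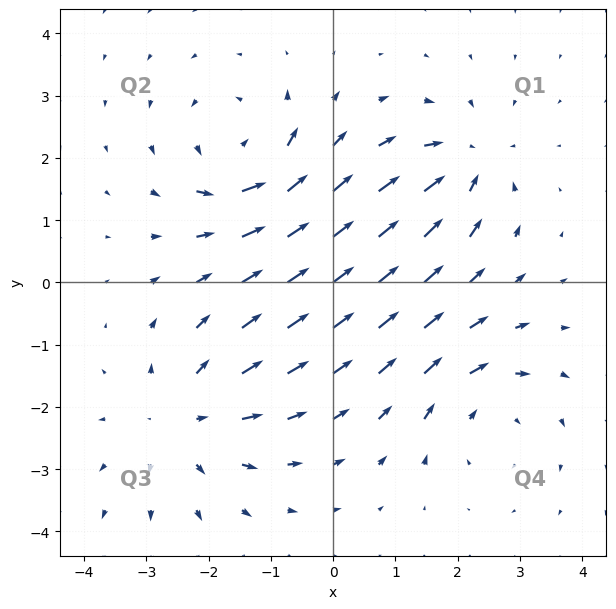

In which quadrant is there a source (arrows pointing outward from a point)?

Q3

The source sits at approximately (-2.4, -2.2), which lies in quadrant Q3. The divergence there is about +4, positive as expected for a source.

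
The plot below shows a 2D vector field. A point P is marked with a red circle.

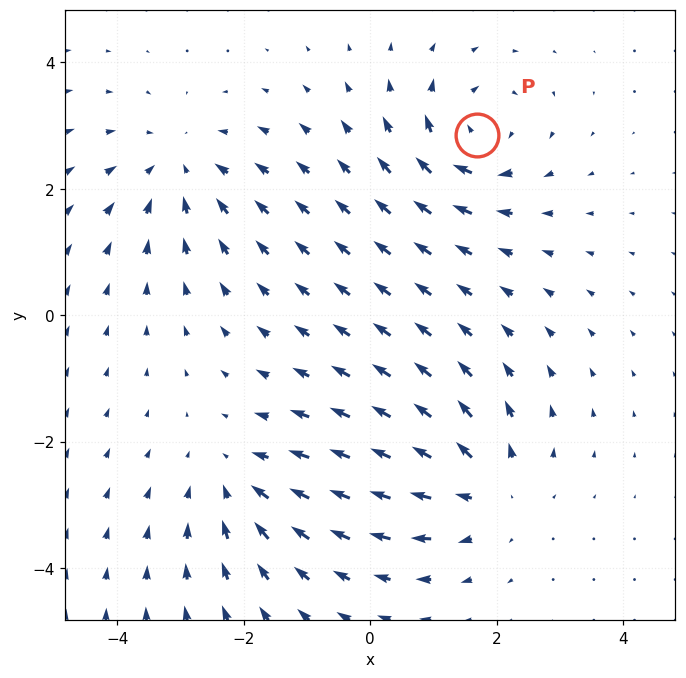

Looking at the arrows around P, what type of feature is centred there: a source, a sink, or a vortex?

vortex

At P (1.7, 2.8) the arrows circulate clockwise. Divergence ≈0, curl about -5 — near-zero divergence with nonzero curl is a vortex.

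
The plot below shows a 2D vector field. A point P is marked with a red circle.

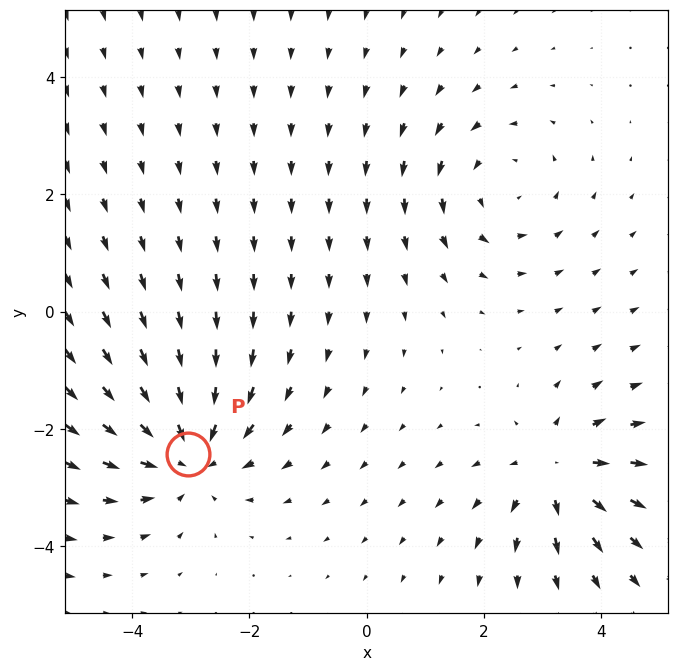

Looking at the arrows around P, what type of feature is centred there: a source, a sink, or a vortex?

At P (-3.0, -2.4) the arrows converge inward. Divergence about -4, curl ≈0 — negative divergence with near-zero curl is a sink.

sink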